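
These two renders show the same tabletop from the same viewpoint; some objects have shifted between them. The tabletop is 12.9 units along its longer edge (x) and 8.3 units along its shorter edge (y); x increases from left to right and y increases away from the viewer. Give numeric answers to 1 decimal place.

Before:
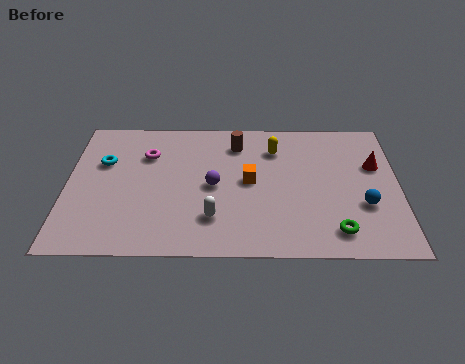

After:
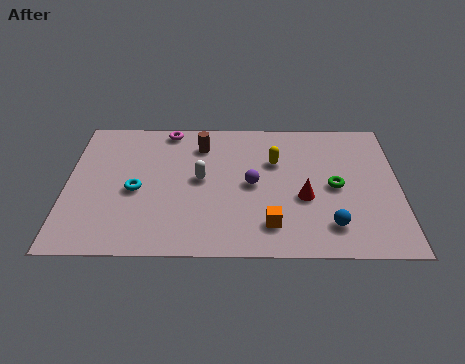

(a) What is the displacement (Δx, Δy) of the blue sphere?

(-1.3, -1.2)

The blue sphere started near (11.5, 2.9) and ended near (10.2, 1.7).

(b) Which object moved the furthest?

the red cone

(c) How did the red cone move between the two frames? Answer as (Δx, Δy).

(-2.8, -2.0)

From the two frames, the red cone sits at roughly (12.0, 5.3) before and (9.2, 3.3) after.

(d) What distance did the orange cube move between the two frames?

2.7

From (7.1, 4.3) to (7.9, 1.7), the orange cube covered √(0.8² + 2.6²) ≈ 2.7 units.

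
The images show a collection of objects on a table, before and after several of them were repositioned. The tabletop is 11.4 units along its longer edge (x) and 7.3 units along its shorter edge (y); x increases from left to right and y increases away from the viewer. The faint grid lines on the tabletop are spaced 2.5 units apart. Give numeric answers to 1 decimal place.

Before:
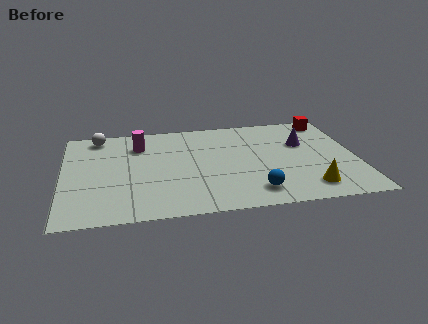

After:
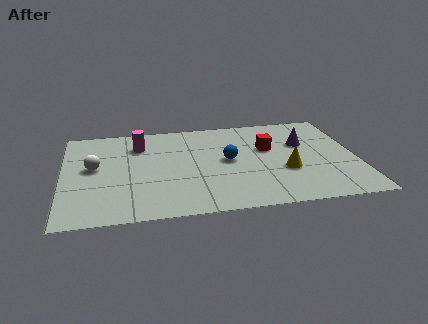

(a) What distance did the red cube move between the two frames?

3.1

From (10.5, 6.4) to (8.0, 4.5), the red cube covered √(2.5² + 1.9²) ≈ 3.1 units.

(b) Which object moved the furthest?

the red cube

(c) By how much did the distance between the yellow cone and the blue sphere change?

+0.4

Before: roughly 2.1 units apart; after: 2.5. That's 0.4 units further apart.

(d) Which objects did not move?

the purple cone and the magenta cylinder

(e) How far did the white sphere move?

2.4

The white sphere was near (1.4, 6.4) before and (1.2, 4.0) after, so it travelled √(0.2² + 2.4²) ≈ 2.4 units.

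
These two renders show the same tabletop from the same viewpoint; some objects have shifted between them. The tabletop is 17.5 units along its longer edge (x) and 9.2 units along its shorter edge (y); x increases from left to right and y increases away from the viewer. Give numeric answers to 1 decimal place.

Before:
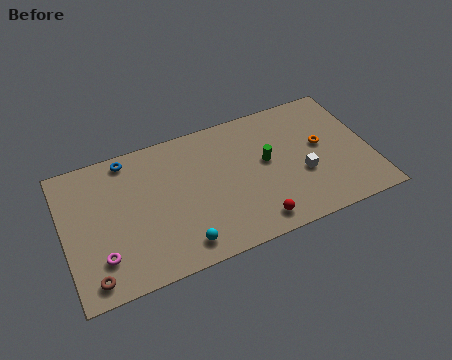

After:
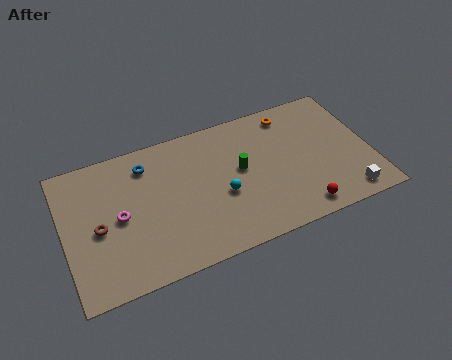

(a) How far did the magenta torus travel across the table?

2.5

The magenta torus moved from about (1.9, 2.3) to (3.1, 4.5), a distance of √(1.2² + 2.2²) ≈ 2.5.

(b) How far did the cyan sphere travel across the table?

3.5

The cyan sphere moved from about (6.3, 1.4) to (8.9, 3.8), a distance of √(2.6² + 2.4²) ≈ 3.5.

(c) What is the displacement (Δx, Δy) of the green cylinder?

(-1.5, 0.0)

The green cylinder was at about (11.6, 5.1) and moved to about (10.1, 5.1).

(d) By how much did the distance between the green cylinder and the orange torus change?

+1.1

Before: roughly 3.2 units apart; after: 4.3. That's 1.1 units further apart.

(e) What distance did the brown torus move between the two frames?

3.1

The brown torus moved from about (1.3, 1.2) to (1.9, 4.2), a distance of √(0.6² + 3.0²) ≈ 3.1.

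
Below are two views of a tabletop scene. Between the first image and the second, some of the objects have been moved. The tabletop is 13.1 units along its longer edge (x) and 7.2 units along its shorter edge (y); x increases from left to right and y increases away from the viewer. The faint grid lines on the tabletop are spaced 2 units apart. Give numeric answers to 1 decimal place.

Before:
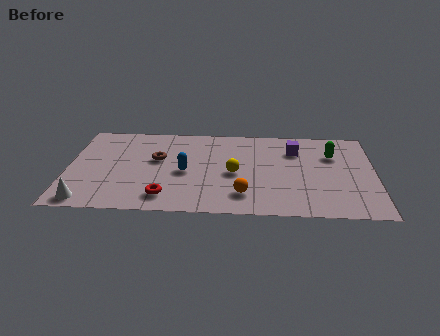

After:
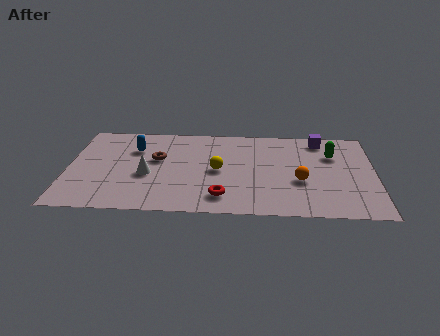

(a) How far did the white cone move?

3.3

The white cone moved from about (0.9, 0.8) to (3.4, 3.0), a distance of √(2.5² + 2.2²) ≈ 3.3.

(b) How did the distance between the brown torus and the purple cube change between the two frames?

+1.3

The distance was about 6.0 in the first image and 7.3 in the second, so they moved 1.3 units further apart.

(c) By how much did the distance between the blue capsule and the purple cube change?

+3.0

They were about 5.1 units apart before and 8.1 after — 3.0 units further apart.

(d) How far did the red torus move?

2.4

The red torus was near (4.2, 1.3) before and (6.6, 1.4) after, so it travelled √(2.4² + 0.1²) ≈ 2.4 units.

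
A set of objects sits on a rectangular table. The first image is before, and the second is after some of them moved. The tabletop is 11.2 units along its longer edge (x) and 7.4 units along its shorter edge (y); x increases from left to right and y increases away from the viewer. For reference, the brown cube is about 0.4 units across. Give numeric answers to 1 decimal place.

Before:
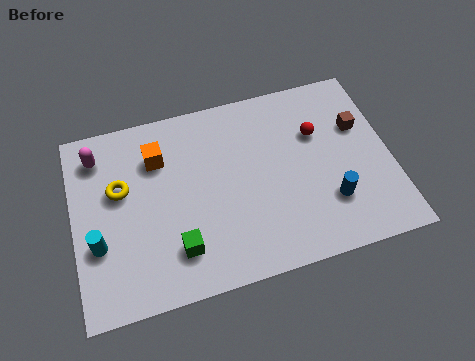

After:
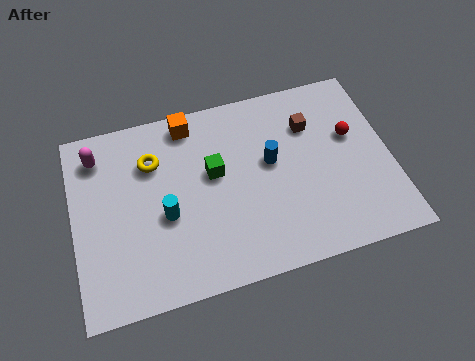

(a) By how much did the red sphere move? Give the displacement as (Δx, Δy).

(1.2, -0.4)

The red sphere started near (8.7, 4.9) and ended near (9.9, 4.5).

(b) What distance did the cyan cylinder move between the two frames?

2.5

The cyan cylinder moved from about (0.8, 2.6) to (3.2, 3.1), a distance of √(2.4² + 0.5²) ≈ 2.5.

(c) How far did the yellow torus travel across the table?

1.4

From (1.7, 4.5) to (2.9, 5.3), the yellow torus covered √(1.2² + 0.8²) ≈ 1.4 units.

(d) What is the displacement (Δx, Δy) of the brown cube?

(-1.7, 0.5)

The brown cube started near (10.2, 4.8) and ended near (8.5, 5.3).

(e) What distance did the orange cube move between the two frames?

1.6

From (3.1, 5.4) to (4.3, 6.5), the orange cube covered √(1.2² + 1.1²) ≈ 1.6 units.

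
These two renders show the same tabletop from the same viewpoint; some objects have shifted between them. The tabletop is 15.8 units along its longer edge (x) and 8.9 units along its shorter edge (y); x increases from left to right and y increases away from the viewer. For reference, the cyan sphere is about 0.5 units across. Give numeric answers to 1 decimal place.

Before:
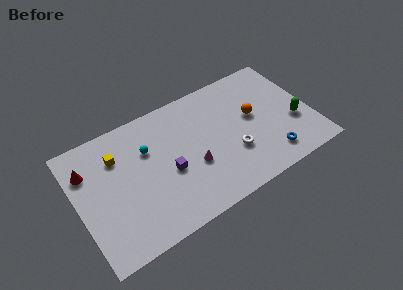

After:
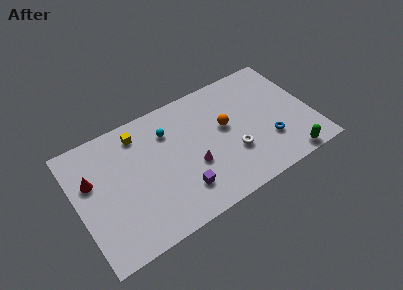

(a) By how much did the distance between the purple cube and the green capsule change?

-1.4

They were about 8.6 units apart before and 7.2 after — 1.4 units closer together.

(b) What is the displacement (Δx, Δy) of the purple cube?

(0.6, -1.7)

The purple cube was at about (6.0, 3.8) and moved to about (6.6, 2.1).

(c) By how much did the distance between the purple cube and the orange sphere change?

-1.5

The distance was about 6.1 in the first image and 4.6 in the second, so they moved 1.5 units closer together.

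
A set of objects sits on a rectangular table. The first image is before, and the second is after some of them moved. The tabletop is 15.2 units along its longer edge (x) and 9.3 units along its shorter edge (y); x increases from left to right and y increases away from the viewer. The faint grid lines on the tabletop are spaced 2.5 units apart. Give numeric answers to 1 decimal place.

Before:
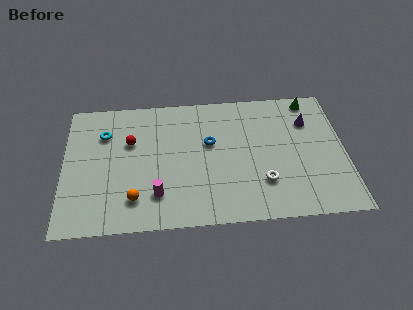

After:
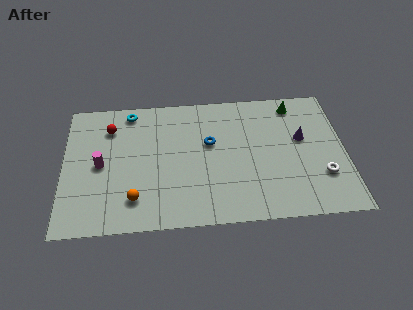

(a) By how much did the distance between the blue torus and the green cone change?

-0.9

The distance was about 6.2 in the first image and 5.3 in the second, so they moved 0.9 units closer together.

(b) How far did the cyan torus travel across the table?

2.1

The cyan torus moved from about (2.2, 6.7) to (3.6, 8.2), a distance of √(1.4² + 1.5²) ≈ 2.1.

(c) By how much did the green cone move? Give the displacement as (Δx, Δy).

(-0.9, -0.3)

The green cone was at about (13.5, 8.3) and moved to about (12.6, 8.0).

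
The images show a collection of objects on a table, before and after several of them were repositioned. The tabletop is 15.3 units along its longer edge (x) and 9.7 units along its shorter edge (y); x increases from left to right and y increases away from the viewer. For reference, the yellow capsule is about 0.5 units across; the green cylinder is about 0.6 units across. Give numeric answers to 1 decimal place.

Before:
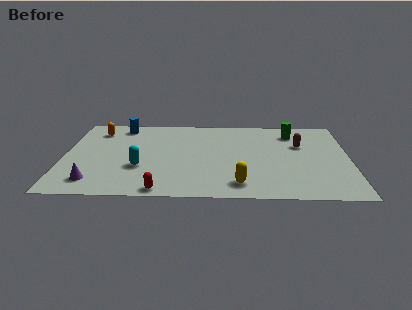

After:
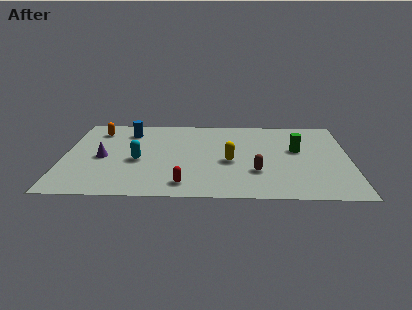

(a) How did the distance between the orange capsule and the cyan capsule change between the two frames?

-0.7

Before: roughly 5.0 units apart; after: 4.3. That's 0.7 units closer together.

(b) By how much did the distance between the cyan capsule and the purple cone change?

-1.0

Before: roughly 2.9 units apart; after: 1.9. That's 1.0 units closer together.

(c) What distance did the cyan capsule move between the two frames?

0.8

The cyan capsule was near (4.1, 3.4) before and (4.0, 4.2) after, so it travelled √(0.1² + 0.8²) ≈ 0.8 units.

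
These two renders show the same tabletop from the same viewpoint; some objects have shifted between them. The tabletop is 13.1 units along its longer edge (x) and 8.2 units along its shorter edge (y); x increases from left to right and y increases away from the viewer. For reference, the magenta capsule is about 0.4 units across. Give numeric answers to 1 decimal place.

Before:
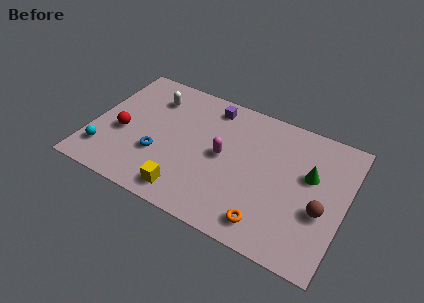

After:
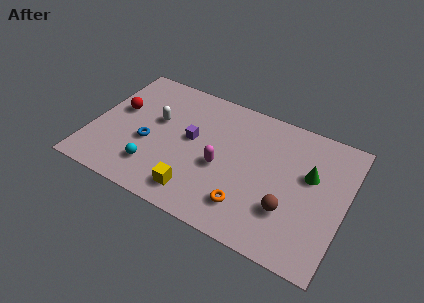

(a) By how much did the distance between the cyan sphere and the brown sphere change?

-4.3

They were about 11.2 units apart before and 6.9 after — 4.3 units closer together.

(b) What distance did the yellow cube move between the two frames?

0.5

The yellow cube moved from about (5.3, 1.2) to (5.8, 1.4), a distance of √(0.5² + 0.2²) ≈ 0.5.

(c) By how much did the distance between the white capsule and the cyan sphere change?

-1.9

Before: roughly 4.9 units apart; after: 3.0. That's 1.9 units closer together.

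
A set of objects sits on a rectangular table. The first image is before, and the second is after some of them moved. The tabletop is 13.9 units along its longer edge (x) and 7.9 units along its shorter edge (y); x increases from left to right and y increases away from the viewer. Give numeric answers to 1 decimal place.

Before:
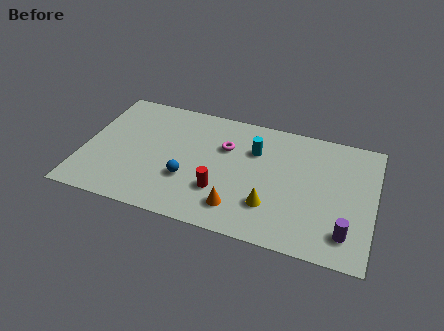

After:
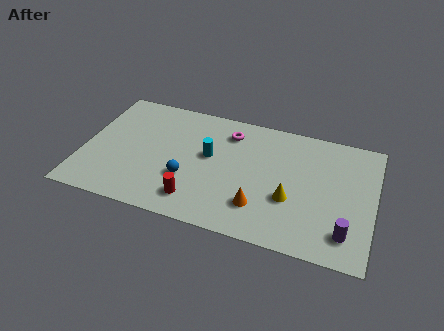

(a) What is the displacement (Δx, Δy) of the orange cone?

(1.0, 0.4)

From the two frames, the orange cone sits at roughly (7.6, 1.6) before and (8.6, 2.0) after.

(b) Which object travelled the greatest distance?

the cyan cylinder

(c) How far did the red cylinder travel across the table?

1.4

The red cylinder was near (6.7, 2.4) before and (5.6, 1.5) after, so it travelled √(1.1² + 0.9²) ≈ 1.4 units.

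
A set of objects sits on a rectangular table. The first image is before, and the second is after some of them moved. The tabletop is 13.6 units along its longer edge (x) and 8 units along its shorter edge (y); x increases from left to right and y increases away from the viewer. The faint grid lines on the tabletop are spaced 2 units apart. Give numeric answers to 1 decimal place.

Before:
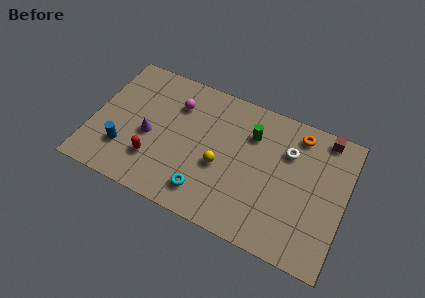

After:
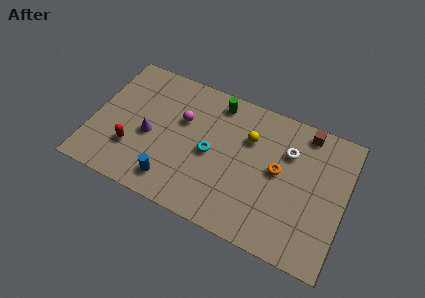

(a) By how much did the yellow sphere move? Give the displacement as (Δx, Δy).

(1.3, 2.2)

The yellow sphere was at about (7.0, 3.3) and moved to about (8.3, 5.5).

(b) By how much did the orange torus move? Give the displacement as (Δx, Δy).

(-0.8, -2.5)

The orange torus started near (10.8, 6.8) and ended near (10.0, 4.3).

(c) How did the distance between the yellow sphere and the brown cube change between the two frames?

-3.2

The distance was about 6.5 in the first image and 3.3 in the second, so they moved 3.2 units closer together.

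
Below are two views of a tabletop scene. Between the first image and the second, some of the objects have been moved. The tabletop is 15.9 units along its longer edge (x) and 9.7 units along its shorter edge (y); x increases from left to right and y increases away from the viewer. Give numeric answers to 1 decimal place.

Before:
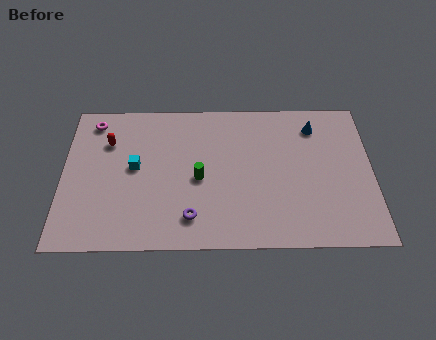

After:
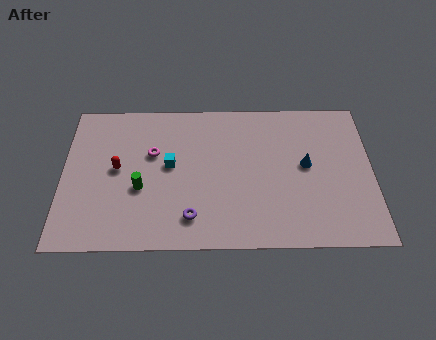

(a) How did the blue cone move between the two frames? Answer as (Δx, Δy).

(-0.5, -2.6)

The blue cone started near (13.0, 7.8) and ended near (12.5, 5.2).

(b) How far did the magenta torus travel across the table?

3.8

The magenta torus moved from about (1.5, 8.3) to (4.6, 6.1), a distance of √(3.1² + 2.2²) ≈ 3.8.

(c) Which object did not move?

the purple torus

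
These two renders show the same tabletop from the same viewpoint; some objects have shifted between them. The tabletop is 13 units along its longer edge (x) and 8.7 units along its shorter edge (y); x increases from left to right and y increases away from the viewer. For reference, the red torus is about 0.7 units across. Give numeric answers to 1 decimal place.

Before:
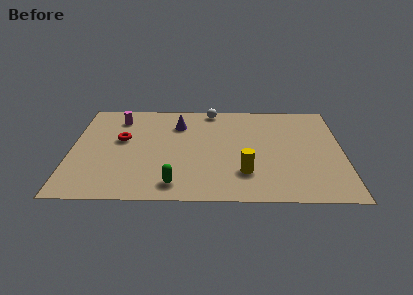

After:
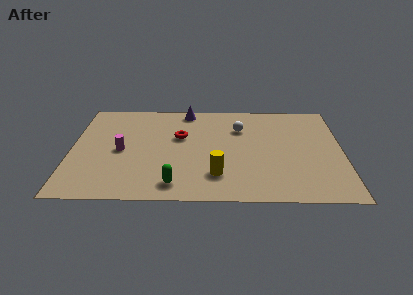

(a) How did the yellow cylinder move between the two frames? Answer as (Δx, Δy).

(-1.3, -0.2)

The yellow cylinder was at about (8.3, 2.3) and moved to about (7.0, 2.1).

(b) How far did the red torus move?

2.8

From (2.4, 5.1) to (5.2, 5.4), the red torus covered √(2.8² + 0.3²) ≈ 2.8 units.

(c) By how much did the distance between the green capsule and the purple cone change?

+1.3

Before: roughly 5.2 units apart; after: 6.5. That's 1.3 units further apart.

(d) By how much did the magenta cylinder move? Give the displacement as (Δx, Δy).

(0.2, -2.9)

The magenta cylinder was at about (2.2, 7.0) and moved to about (2.4, 4.1).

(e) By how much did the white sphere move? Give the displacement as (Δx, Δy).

(1.4, -1.7)

From the two frames, the white sphere sits at roughly (6.7, 7.9) before and (8.1, 6.2) after.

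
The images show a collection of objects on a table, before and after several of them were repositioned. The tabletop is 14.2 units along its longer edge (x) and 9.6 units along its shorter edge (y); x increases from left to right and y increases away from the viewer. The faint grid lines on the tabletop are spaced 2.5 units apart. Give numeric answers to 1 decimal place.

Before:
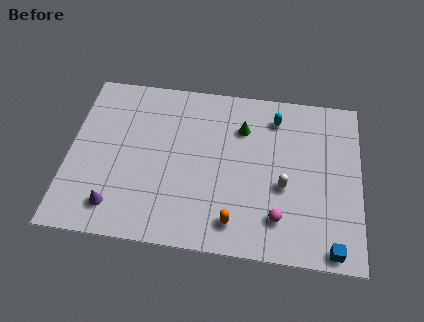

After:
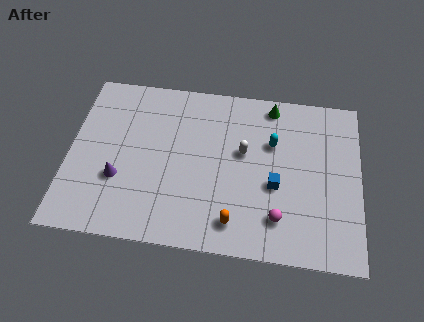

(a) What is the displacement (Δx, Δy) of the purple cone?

(0.1, 1.6)

From the two frames, the purple cone sits at roughly (2.4, 1.7) before and (2.5, 3.3) after.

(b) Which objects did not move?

the orange capsule and the magenta sphere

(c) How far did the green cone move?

2.1

The green cone was near (8.4, 7.0) before and (9.8, 8.5) after, so it travelled √(1.4² + 1.5²) ≈ 2.1 units.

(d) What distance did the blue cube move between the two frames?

4.2

The blue cube moved from about (12.9, 0.8) to (10.1, 3.9), a distance of √(2.8² + 3.1²) ≈ 4.2.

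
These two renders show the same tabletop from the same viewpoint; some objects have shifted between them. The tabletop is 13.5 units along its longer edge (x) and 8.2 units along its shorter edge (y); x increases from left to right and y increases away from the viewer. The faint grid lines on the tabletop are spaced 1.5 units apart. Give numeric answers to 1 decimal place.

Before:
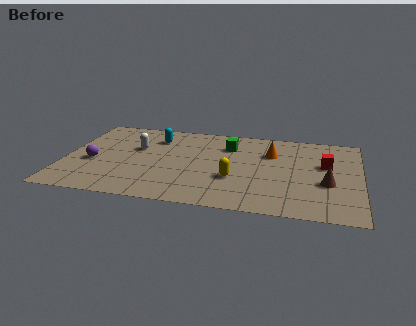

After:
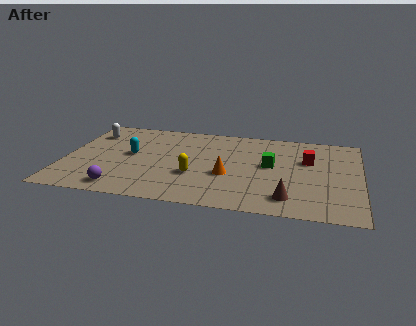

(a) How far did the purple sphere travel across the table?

2.7

The purple sphere was near (1.3, 3.4) before and (2.8, 1.1) after, so it travelled √(1.5² + 2.3²) ≈ 2.7 units.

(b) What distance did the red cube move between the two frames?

0.9

From (11.9, 5.0) to (11.1, 5.3), the red cube covered √(0.8² + 0.3²) ≈ 0.9 units.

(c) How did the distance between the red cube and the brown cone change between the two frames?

+2.1

The distance was about 1.8 in the first image and 3.9 in the second, so they moved 2.1 units further apart.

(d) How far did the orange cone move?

3.1

The orange cone was near (9.4, 5.7) before and (7.5, 3.2) after, so it travelled √(1.9² + 2.5²) ≈ 3.1 units.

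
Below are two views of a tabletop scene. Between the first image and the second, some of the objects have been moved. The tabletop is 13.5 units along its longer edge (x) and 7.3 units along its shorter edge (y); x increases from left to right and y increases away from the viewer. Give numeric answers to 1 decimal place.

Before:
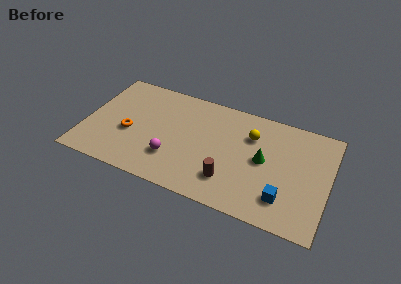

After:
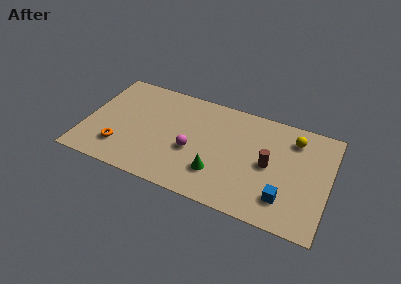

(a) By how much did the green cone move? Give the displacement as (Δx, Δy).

(-2.4, -1.8)

The green cone started near (9.9, 3.8) and ended near (7.5, 2.0).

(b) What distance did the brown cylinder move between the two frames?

2.7

The brown cylinder was near (8.2, 1.8) before and (10.2, 3.6) after, so it travelled √(2.0² + 1.8²) ≈ 2.7 units.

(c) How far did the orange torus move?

1.3

From (2.5, 3.0) to (2.1, 1.8), the orange torus covered √(0.4² + 1.2²) ≈ 1.3 units.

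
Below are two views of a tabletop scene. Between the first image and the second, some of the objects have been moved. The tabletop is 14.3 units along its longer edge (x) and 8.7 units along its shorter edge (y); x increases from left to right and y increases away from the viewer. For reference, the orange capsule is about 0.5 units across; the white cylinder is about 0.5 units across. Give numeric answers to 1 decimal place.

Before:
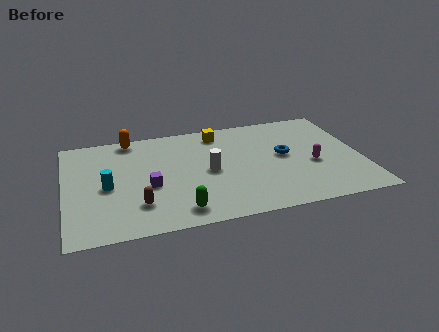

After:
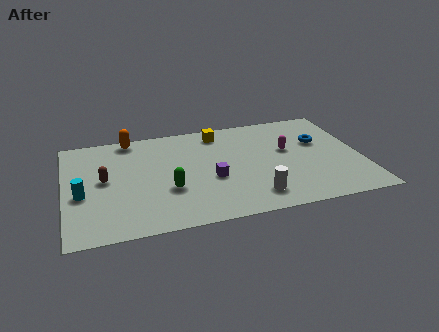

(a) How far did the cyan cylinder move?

1.3

From (2.0, 4.0) to (0.8, 3.6), the cyan cylinder covered √(1.2² + 0.4²) ≈ 1.3 units.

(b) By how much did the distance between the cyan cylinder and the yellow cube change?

+1.2

They were about 6.6 units apart before and 7.8 after — 1.2 units further apart.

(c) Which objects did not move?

the orange capsule and the yellow cube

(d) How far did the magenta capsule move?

1.9

The magenta capsule was near (11.9, 3.6) before and (10.8, 5.1) after, so it travelled √(1.1² + 1.5²) ≈ 1.9 units.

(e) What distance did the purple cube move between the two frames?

3.0

From (4.0, 3.6) to (7.0, 3.5), the purple cube covered √(3.0² + 0.1²) ≈ 3.0 units.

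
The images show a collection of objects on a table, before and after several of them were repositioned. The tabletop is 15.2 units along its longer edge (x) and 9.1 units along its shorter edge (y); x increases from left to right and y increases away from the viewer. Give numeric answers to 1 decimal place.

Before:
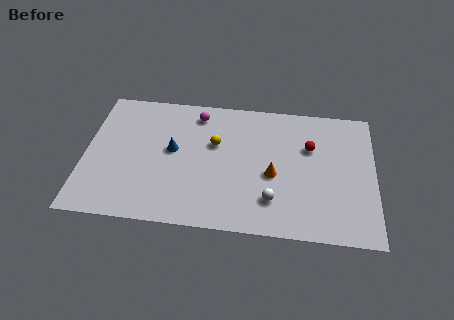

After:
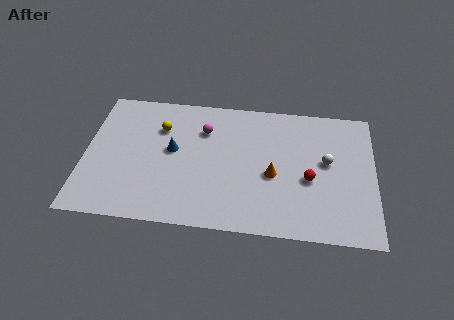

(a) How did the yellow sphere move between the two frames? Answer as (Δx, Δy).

(-2.9, 0.8)

The yellow sphere started near (6.8, 5.7) and ended near (3.9, 6.5).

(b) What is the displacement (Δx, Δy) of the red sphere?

(0.0, -2.2)

The red sphere was at about (11.8, 6.0) and moved to about (11.8, 3.8).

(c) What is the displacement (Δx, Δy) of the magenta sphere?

(0.4, -1.1)

From the two frames, the magenta sphere sits at roughly (5.8, 7.7) before and (6.2, 6.6) after.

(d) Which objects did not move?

the orange cone and the blue cone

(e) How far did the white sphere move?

4.0

The white sphere moved from about (9.9, 2.2) to (12.7, 5.1), a distance of √(2.8² + 2.9²) ≈ 4.0.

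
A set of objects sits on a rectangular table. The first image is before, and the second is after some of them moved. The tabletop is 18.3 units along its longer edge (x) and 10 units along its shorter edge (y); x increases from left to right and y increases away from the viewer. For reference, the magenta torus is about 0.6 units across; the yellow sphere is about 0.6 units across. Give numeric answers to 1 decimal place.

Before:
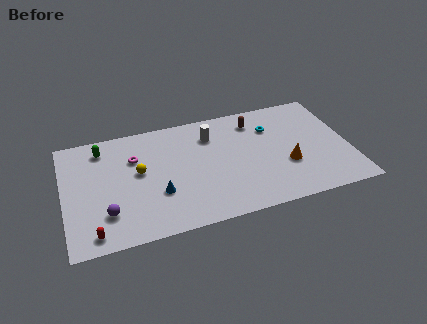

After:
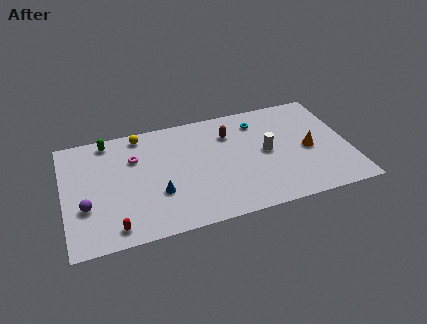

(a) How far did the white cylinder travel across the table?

4.2

From (9.6, 7.6) to (13.0, 5.1), the white cylinder covered √(3.4² + 2.5²) ≈ 4.2 units.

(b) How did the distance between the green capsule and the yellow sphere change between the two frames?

-1.4

Before: roughly 3.5 units apart; after: 2.1. That's 1.4 units closer together.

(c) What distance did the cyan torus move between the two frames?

1.1

The cyan torus moved from about (13.5, 7.2) to (12.7, 8.0), a distance of √(0.8² + 0.8²) ≈ 1.1.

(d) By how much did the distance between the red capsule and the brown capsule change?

-2.9

The distance was about 12.8 in the first image and 9.9 in the second, so they moved 2.9 units closer together.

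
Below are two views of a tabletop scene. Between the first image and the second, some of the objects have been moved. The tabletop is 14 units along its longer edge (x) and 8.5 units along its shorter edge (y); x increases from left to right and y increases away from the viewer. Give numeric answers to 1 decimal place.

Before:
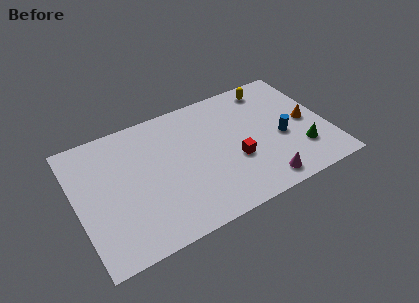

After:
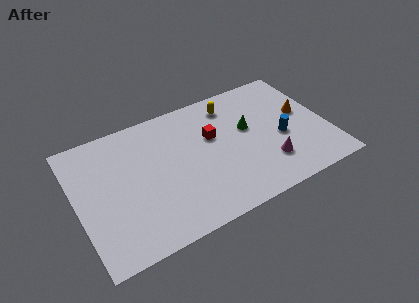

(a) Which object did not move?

the blue cylinder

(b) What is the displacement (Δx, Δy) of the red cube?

(-1.0, 2.1)

The red cube started near (8.7, 3.2) and ended near (7.7, 5.3).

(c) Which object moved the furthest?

the green cone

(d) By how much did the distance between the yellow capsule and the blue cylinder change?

+0.5

The distance was about 3.7 in the first image and 4.2 in the second, so they moved 0.5 units further apart.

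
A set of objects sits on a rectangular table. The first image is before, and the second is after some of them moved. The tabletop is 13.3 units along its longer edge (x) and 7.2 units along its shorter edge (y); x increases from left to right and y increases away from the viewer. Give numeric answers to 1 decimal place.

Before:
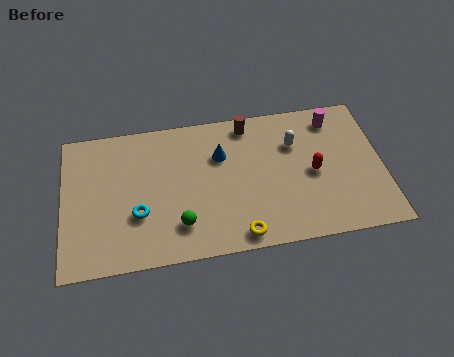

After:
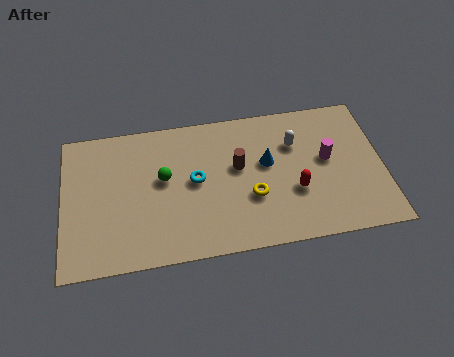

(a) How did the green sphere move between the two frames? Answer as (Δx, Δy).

(-0.6, 2.4)

The green sphere started near (4.8, 1.7) and ended near (4.2, 4.1).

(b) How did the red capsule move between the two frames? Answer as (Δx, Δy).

(-0.8, -0.8)

The red capsule was at about (10.4, 3.4) and moved to about (9.6, 2.6).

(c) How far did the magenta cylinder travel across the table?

2.0

The magenta cylinder moved from about (11.4, 6.0) to (11.0, 4.0), a distance of √(0.4² + 2.0²) ≈ 2.0.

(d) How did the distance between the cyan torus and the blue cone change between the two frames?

-1.2

They were about 4.2 units apart before and 3.0 after — 1.2 units closer together.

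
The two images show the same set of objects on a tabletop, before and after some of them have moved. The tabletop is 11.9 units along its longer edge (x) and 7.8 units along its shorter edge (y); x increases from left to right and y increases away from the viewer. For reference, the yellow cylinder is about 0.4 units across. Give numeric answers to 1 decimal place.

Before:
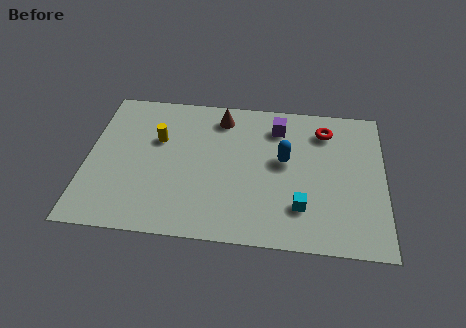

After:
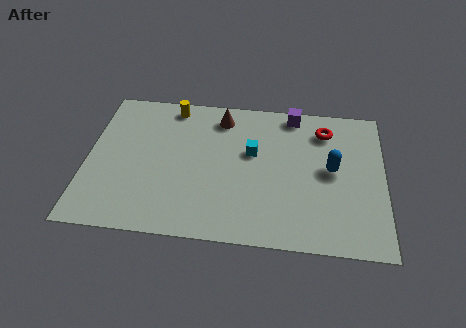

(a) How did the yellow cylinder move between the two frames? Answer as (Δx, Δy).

(0.5, 1.9)

The yellow cylinder was at about (2.8, 5.0) and moved to about (3.3, 6.9).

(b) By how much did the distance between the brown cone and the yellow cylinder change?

-0.9

Before: roughly 2.9 units apart; after: 2.0. That's 0.9 units closer together.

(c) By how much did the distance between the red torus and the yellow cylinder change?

-0.6

The distance was about 6.8 in the first image and 6.2 in the second, so they moved 0.6 units closer together.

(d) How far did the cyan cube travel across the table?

3.4

From (8.6, 2.0) to (6.6, 4.7), the cyan cube covered √(2.0² + 2.7²) ≈ 3.4 units.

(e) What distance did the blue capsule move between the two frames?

1.9

From (7.9, 4.4) to (9.8, 4.1), the blue capsule covered √(1.9² + 0.3²) ≈ 1.9 units.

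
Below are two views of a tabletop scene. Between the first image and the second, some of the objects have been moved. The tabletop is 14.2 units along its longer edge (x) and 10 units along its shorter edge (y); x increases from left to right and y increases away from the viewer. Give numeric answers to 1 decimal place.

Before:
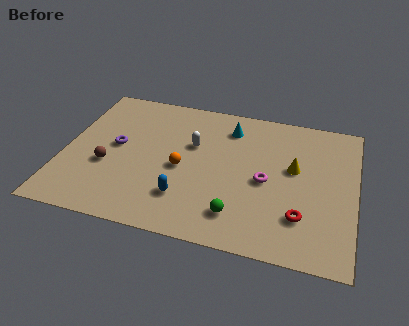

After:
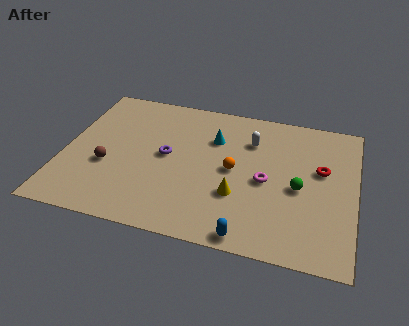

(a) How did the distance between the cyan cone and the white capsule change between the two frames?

-0.6

The distance was about 2.4 in the first image and 1.8 in the second, so they moved 0.6 units closer together.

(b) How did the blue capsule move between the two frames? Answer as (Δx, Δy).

(3.2, -1.7)

From the two frames, the blue capsule sits at roughly (6.1, 2.5) before and (9.3, 0.8) after.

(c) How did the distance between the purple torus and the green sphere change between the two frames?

-0.5

The distance was about 7.0 in the first image and 6.5 in the second, so they moved 0.5 units closer together.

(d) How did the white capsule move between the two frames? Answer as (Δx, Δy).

(2.8, 1.0)

The white capsule started near (6.2, 6.3) and ended near (9.0, 7.3).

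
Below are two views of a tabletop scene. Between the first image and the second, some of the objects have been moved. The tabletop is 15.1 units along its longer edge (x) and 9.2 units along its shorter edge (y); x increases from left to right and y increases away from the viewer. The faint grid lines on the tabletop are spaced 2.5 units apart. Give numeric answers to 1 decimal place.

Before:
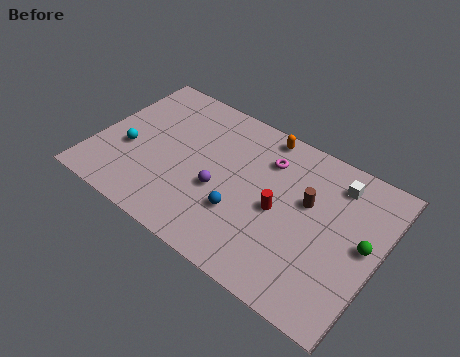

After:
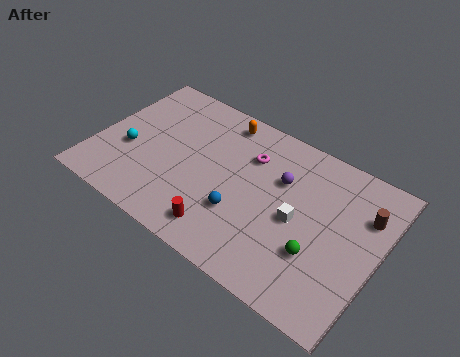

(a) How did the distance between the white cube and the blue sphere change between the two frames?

-3.1

Before: roughly 6.2 units apart; after: 3.1. That's 3.1 units closer together.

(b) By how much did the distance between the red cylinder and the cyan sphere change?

-2.1

The distance was about 8.1 in the first image and 6.0 in the second, so they moved 2.1 units closer together.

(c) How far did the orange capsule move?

2.2

From (8.3, 8.3) to (6.1, 8.0), the orange capsule covered √(2.2² + 0.3²) ≈ 2.2 units.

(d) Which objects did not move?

the blue sphere and the cyan sphere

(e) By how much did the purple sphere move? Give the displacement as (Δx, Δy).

(2.9, 2.4)

From the two frames, the purple sphere sits at roughly (6.8, 3.7) before and (9.7, 6.1) after.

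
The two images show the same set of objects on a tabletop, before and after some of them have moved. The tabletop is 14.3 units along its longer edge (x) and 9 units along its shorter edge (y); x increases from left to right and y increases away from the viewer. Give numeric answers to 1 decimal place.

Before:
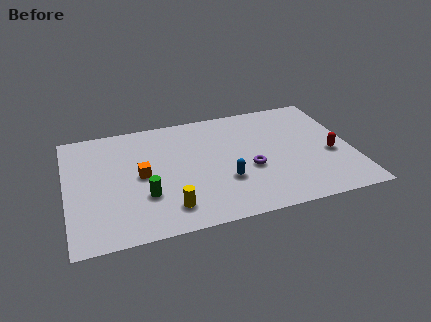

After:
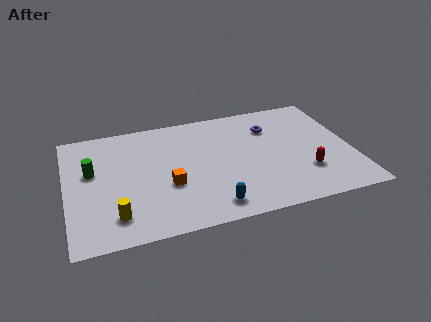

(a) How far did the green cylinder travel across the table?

3.5

From (3.8, 2.9) to (1.3, 5.4), the green cylinder covered √(2.5² + 2.5²) ≈ 3.5 units.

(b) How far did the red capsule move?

1.8

The red capsule was near (13.2, 3.7) before and (11.8, 2.6) after, so it travelled √(1.4² + 1.1²) ≈ 1.8 units.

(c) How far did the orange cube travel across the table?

1.7

The orange cube moved from about (3.7, 4.5) to (5.0, 3.4), a distance of √(1.3² + 1.1²) ≈ 1.7.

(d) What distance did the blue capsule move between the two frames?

1.9

From (7.8, 3.0) to (7.0, 1.3), the blue capsule covered √(0.8² + 1.7²) ≈ 1.9 units.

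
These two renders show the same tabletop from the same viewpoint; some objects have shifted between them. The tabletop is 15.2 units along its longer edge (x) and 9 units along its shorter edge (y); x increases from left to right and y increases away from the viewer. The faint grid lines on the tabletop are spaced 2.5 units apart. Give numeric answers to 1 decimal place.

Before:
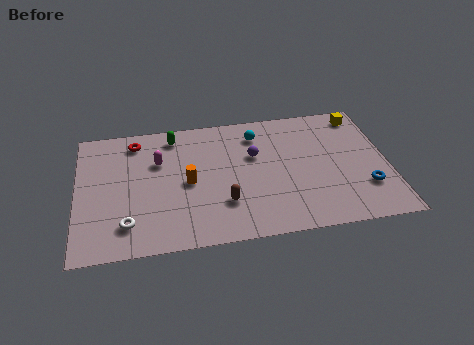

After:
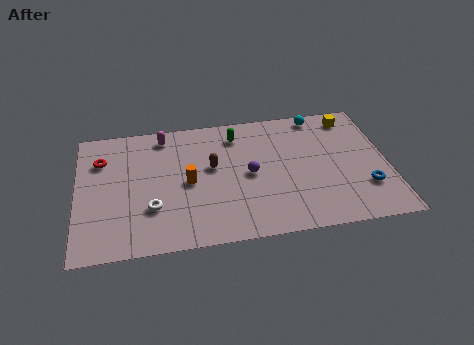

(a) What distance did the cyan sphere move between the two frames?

3.2

The cyan sphere moved from about (8.9, 7.2) to (12.0, 8.1), a distance of √(3.1² + 0.9²) ≈ 3.2.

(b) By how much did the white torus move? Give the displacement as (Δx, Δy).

(1.2, 0.9)

From the two frames, the white torus sits at roughly (2.4, 1.9) before and (3.6, 2.8) after.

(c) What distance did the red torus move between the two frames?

2.0

The red torus moved from about (2.9, 7.6) to (1.2, 6.5), a distance of √(1.7² + 1.1²) ≈ 2.0.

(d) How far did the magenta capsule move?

1.8

From (4.0, 6.0) to (4.3, 7.8), the magenta capsule covered √(0.3² + 1.8²) ≈ 1.8 units.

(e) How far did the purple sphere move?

1.3

From (8.7, 5.7) to (8.4, 4.4), the purple sphere covered √(0.3² + 1.3²) ≈ 1.3 units.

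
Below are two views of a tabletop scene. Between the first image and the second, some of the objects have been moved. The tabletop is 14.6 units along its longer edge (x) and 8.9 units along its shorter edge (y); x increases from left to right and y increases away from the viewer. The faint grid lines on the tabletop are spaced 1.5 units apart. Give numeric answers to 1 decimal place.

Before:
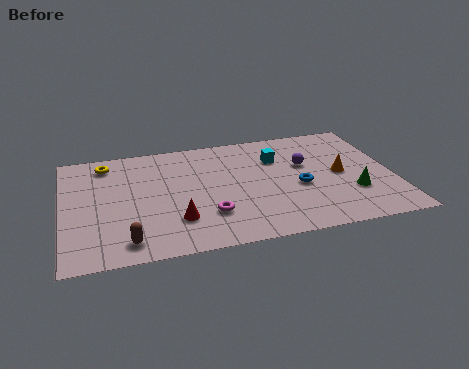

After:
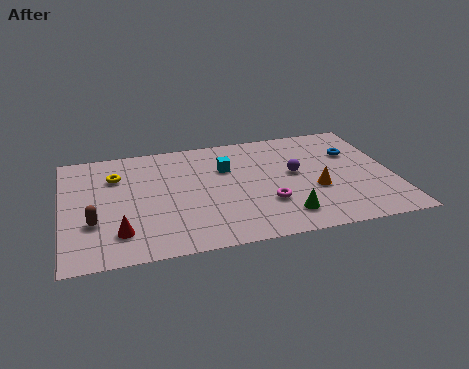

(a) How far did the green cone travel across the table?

3.3

The green cone was near (12.7, 2.8) before and (9.6, 1.7) after, so it travelled √(3.1² + 1.1²) ≈ 3.3 units.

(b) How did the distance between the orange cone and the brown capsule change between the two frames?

-0.3

The distance was about 10.1 in the first image and 9.8 in the second, so they moved 0.3 units closer together.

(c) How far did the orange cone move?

1.6

The orange cone was near (12.3, 4.4) before and (11.1, 3.4) after, so it travelled √(1.2² + 1.0²) ≈ 1.6 units.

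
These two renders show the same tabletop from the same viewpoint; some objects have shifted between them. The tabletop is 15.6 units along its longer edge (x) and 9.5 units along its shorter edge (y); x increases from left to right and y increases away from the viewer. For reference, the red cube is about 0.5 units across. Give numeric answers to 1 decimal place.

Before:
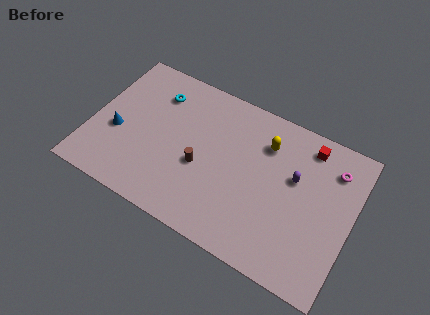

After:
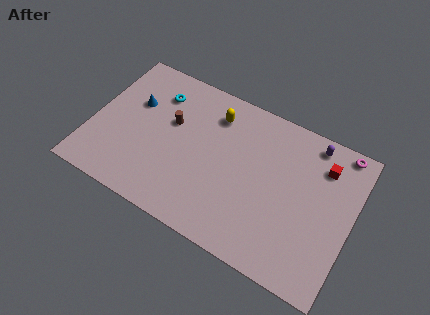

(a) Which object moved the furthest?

the yellow capsule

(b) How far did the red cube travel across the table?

1.3

From (12.6, 8.1) to (13.6, 7.3), the red cube covered √(1.0² + 0.8²) ≈ 1.3 units.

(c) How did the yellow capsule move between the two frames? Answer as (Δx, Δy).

(-3.2, 0.4)

The yellow capsule was at about (10.2, 7.1) and moved to about (7.0, 7.5).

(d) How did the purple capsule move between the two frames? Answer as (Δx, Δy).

(0.7, 2.6)

The purple capsule started near (12.1, 5.8) and ended near (12.8, 8.4).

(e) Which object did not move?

the cyan torus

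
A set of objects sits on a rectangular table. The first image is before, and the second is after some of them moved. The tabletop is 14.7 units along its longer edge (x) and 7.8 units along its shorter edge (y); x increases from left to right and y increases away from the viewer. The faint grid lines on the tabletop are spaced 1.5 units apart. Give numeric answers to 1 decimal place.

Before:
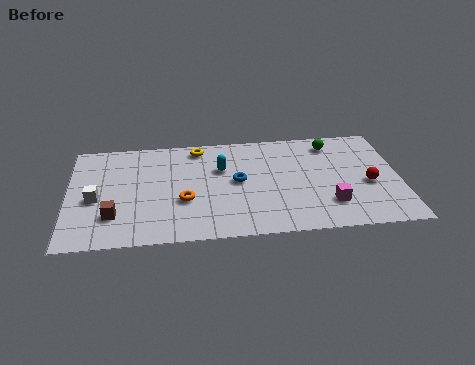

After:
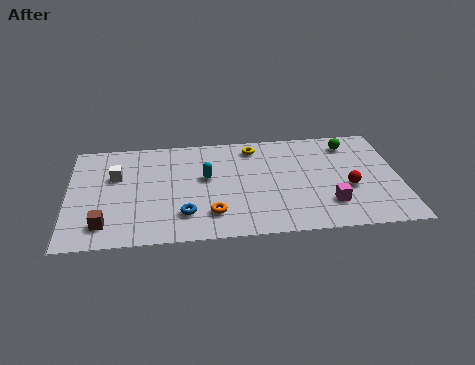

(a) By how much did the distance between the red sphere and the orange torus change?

-2.0

Before: roughly 8.2 units apart; after: 6.2. That's 2.0 units closer together.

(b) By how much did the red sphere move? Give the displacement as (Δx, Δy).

(-0.9, -0.2)

The red sphere started near (13.3, 3.3) and ended near (12.4, 3.1).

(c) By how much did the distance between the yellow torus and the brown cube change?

+2.4

The distance was about 6.0 in the first image and 8.4 in the second, so they moved 2.4 units further apart.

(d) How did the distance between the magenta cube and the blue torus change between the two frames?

+1.9

Before: roughly 4.5 units apart; after: 6.4. That's 1.9 units further apart.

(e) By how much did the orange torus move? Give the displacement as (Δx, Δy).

(1.2, -1.1)

The orange torus started near (5.1, 2.9) and ended near (6.3, 1.8).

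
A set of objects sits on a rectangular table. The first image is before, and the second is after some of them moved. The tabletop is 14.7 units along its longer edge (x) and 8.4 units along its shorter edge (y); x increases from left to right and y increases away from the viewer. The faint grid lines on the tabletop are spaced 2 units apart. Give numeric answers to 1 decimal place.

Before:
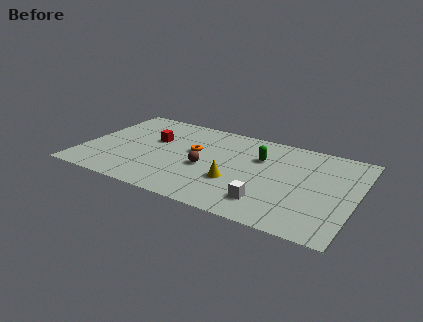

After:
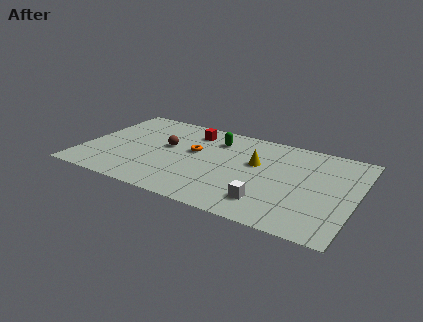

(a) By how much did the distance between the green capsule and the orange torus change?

-1.7

They were about 3.6 units apart before and 1.9 after — 1.7 units closer together.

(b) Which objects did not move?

the white cube and the orange torus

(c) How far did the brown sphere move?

2.6

From (6.7, 3.6) to (4.4, 4.8), the brown sphere covered √(2.3² + 1.2²) ≈ 2.6 units.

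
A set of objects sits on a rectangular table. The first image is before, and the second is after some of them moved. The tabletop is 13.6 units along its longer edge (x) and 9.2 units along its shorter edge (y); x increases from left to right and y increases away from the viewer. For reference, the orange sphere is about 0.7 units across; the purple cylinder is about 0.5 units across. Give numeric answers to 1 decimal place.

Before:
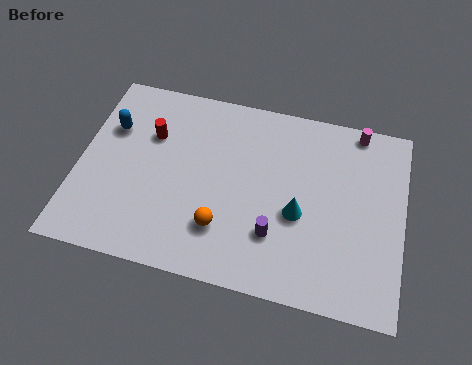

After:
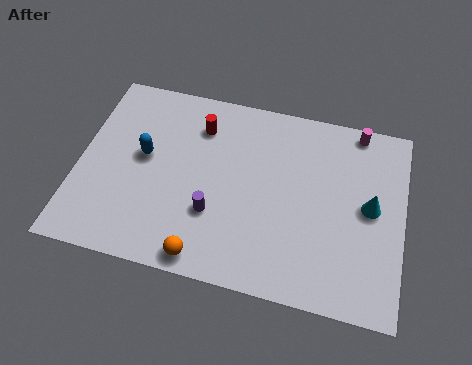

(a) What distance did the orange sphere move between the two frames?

1.6

From (6.2, 2.4) to (5.6, 0.9), the orange sphere covered √(0.6² + 1.5²) ≈ 1.6 units.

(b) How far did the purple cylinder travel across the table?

2.6

From (8.4, 2.6) to (5.8, 3.0), the purple cylinder covered √(2.6² + 0.4²) ≈ 2.6 units.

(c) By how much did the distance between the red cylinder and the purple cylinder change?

-2.4

Before: roughly 6.6 units apart; after: 4.2. That's 2.4 units closer together.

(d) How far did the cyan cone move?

3.1

The cyan cone moved from about (9.3, 3.8) to (12.2, 4.8), a distance of √(2.9² + 1.0²) ≈ 3.1.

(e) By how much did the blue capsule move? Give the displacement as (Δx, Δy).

(1.5, -1.1)

The blue capsule was at about (1.2, 6.2) and moved to about (2.7, 5.1).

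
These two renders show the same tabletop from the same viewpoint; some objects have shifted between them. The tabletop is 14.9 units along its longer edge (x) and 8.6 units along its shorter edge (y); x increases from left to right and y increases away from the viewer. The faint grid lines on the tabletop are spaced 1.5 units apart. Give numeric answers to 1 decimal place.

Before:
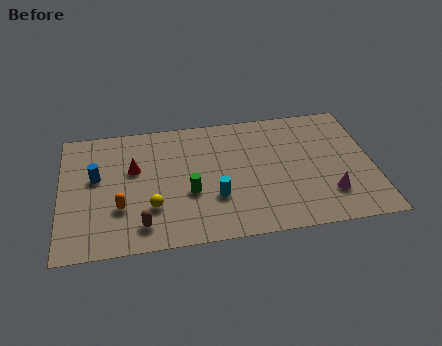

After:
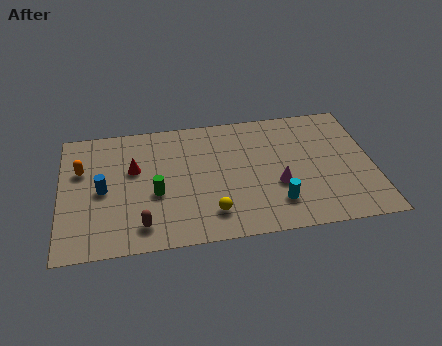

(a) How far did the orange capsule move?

3.3

The orange capsule moved from about (2.8, 2.8) to (1.0, 5.6), a distance of √(1.8² + 2.8²) ≈ 3.3.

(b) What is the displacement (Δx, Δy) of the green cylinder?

(-1.6, 0.2)

The green cylinder was at about (6.1, 3.3) and moved to about (4.5, 3.5).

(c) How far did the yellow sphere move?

2.9

The yellow sphere moved from about (4.3, 2.6) to (7.1, 1.8), a distance of √(2.8² + 0.8²) ≈ 2.9.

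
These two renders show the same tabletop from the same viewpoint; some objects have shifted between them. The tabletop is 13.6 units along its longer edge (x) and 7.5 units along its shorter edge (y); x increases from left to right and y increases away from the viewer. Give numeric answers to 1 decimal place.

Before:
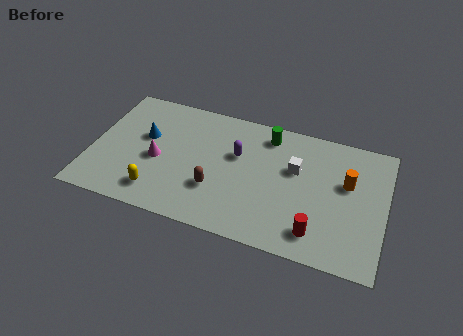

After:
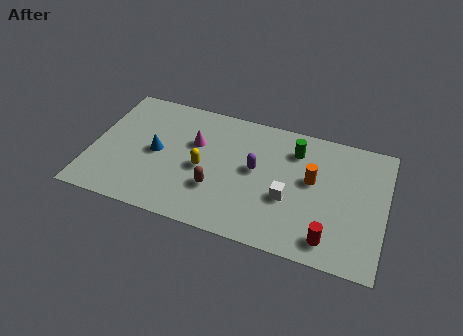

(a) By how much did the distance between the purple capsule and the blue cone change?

+0.3

Before: roughly 4.3 units apart; after: 4.6. That's 0.3 units further apart.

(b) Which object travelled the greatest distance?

the yellow capsule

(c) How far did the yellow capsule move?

2.8

From (3.3, 1.4) to (5.2, 3.4), the yellow capsule covered √(1.9² + 2.0²) ≈ 2.8 units.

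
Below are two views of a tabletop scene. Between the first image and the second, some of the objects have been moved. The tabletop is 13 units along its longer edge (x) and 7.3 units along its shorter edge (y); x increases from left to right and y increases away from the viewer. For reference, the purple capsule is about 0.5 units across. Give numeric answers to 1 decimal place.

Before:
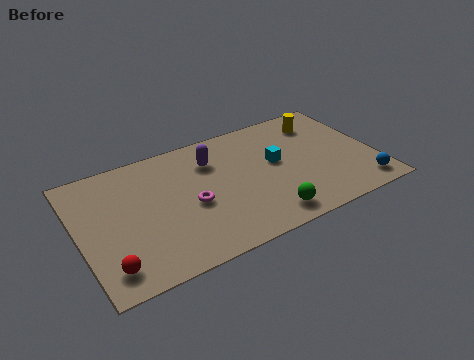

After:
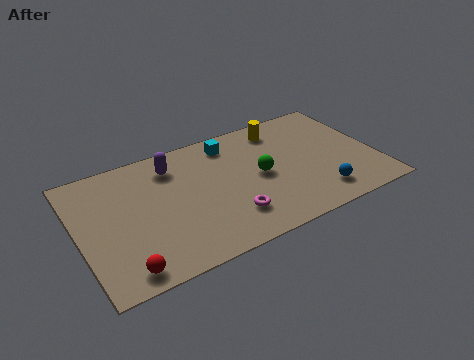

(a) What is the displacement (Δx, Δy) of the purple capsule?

(-1.7, 0.4)

The purple capsule started near (6.0, 5.4) and ended near (4.3, 5.8).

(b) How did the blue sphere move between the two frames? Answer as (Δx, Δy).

(-1.9, 0.3)

The blue sphere was at about (12.1, 1.1) and moved to about (10.2, 1.4).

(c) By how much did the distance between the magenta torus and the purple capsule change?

+2.0

They were about 2.5 units apart before and 4.5 after — 2.0 units further apart.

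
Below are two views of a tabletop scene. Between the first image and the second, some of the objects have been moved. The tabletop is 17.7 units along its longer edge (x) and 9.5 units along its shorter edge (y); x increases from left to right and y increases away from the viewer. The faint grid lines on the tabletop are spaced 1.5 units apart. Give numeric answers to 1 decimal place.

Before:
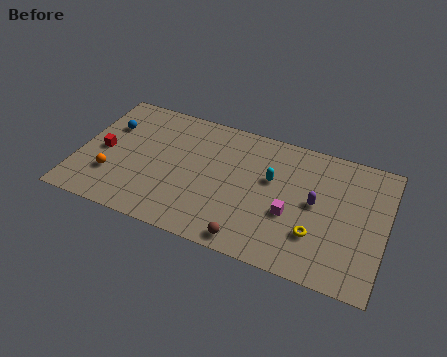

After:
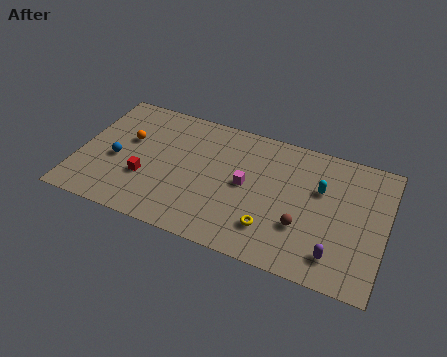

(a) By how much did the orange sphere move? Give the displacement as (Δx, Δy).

(0.6, 3.0)

The orange sphere was at about (2.1, 2.8) and moved to about (2.7, 5.8).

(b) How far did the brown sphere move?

3.5

The brown sphere was near (10.3, 1.0) before and (13.1, 3.1) after, so it travelled √(2.8² + 2.1²) ≈ 3.5 units.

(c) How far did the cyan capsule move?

2.8

The cyan capsule was near (11.1, 5.8) before and (13.9, 6.1) after, so it travelled √(2.8² + 0.3²) ≈ 2.8 units.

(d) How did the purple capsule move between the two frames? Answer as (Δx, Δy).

(1.4, -3.2)

The purple capsule started near (13.7, 5.0) and ended near (15.1, 1.8).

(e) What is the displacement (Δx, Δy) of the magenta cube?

(-2.7, 1.2)

From the two frames, the magenta cube sits at roughly (12.4, 3.7) before and (9.7, 4.9) after.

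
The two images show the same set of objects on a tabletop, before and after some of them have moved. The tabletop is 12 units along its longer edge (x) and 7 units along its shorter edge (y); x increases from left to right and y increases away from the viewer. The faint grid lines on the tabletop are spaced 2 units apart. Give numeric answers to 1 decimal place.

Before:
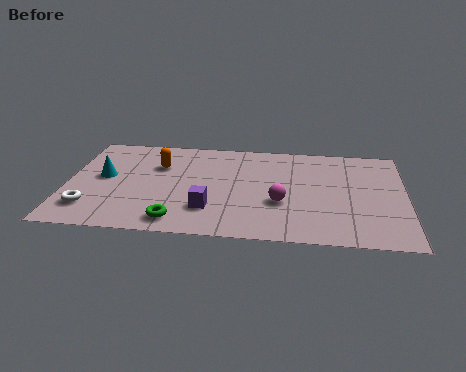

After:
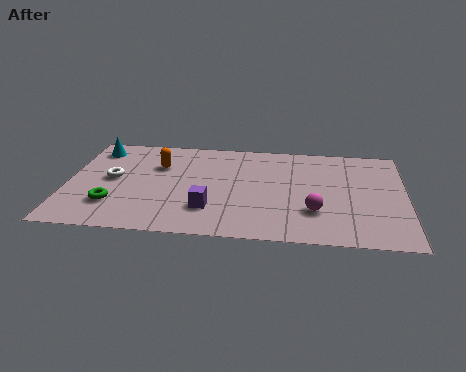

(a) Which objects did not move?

the purple cube and the orange capsule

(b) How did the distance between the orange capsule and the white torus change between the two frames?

-2.0

The distance was about 3.9 in the first image and 1.9 in the second, so they moved 2.0 units closer together.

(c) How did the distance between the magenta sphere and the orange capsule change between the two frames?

+1.3

They were about 4.9 units apart before and 6.2 after — 1.3 units further apart.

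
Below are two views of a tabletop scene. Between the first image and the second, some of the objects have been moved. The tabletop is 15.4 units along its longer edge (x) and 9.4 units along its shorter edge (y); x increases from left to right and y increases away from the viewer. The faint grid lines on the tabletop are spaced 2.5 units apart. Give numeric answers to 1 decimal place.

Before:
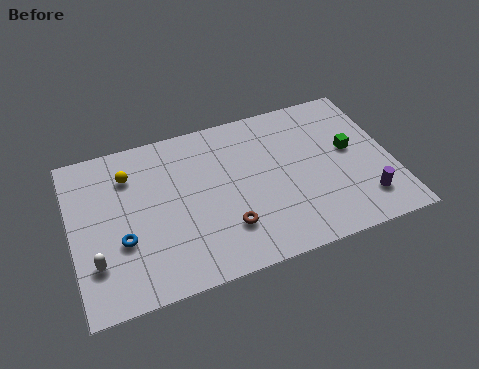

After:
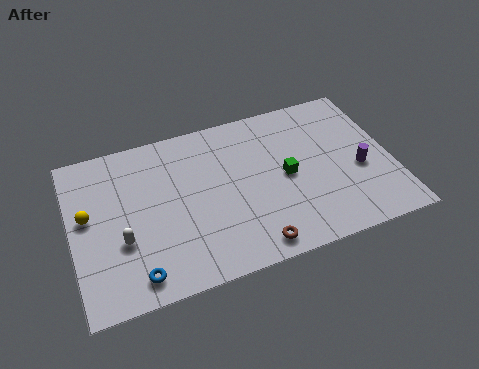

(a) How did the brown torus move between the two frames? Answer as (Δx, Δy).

(1.1, -1.4)

The brown torus started near (7.2, 2.5) and ended near (8.3, 1.1).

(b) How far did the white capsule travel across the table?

1.5

From (1.0, 2.6) to (2.3, 3.4), the white capsule covered √(1.3² + 0.8²) ≈ 1.5 units.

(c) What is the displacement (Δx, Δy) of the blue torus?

(0.5, -2.1)

The blue torus started near (2.3, 3.4) and ended near (2.8, 1.3).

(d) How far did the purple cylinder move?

1.9

The purple cylinder moved from about (13.8, 2.0) to (13.8, 3.9), a distance of √(0.0² + 1.9²) ≈ 1.9.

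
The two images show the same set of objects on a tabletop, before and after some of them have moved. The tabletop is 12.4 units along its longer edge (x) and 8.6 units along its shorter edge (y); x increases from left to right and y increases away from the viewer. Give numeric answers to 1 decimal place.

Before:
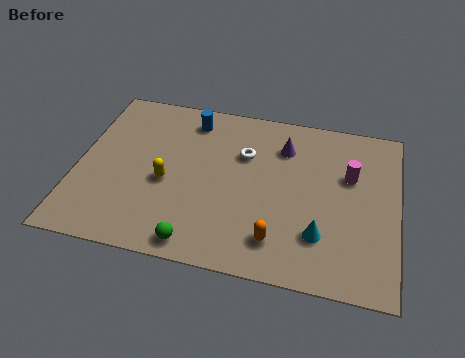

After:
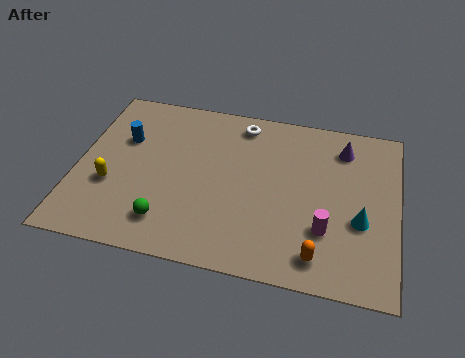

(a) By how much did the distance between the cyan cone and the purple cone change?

-0.8

The distance was about 4.5 in the first image and 3.7 in the second, so they moved 0.8 units closer together.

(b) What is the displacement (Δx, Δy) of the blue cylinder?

(-2.5, -1.6)

From the two frames, the blue cylinder sits at roughly (4.2, 7.2) before and (1.7, 5.6) after.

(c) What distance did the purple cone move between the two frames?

2.3

The purple cone was near (7.9, 6.5) before and (10.2, 6.9) after, so it travelled √(2.3² + 0.4²) ≈ 2.3 units.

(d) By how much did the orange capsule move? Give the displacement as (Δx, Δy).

(1.6, -0.4)

The orange capsule was at about (7.9, 1.7) and moved to about (9.5, 1.3).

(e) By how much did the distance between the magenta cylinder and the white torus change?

+1.8

Before: roughly 4.1 units apart; after: 5.9. That's 1.8 units further apart.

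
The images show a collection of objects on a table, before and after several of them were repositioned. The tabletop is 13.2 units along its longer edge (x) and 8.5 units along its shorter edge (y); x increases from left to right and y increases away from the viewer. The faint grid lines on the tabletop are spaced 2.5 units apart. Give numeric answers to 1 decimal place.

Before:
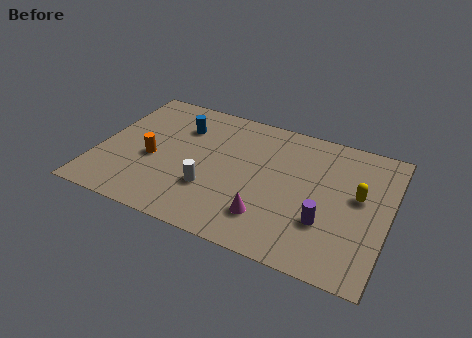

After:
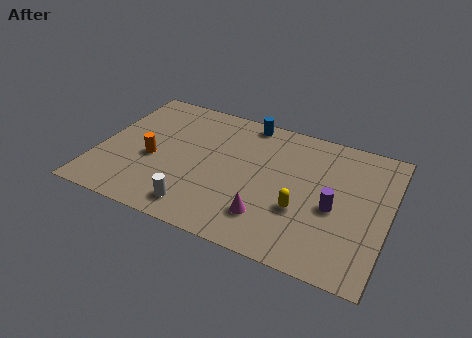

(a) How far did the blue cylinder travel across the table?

3.3

The blue cylinder moved from about (3.5, 6.2) to (6.4, 7.7), a distance of √(2.9² + 1.5²) ≈ 3.3.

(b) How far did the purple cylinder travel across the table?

1.0

The purple cylinder was near (10.5, 2.7) before and (10.8, 3.7) after, so it travelled √(0.3² + 1.0²) ≈ 1.0 units.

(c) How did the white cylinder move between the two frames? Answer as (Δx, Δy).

(-0.4, -1.4)

The white cylinder started near (5.3, 2.7) and ended near (4.9, 1.3).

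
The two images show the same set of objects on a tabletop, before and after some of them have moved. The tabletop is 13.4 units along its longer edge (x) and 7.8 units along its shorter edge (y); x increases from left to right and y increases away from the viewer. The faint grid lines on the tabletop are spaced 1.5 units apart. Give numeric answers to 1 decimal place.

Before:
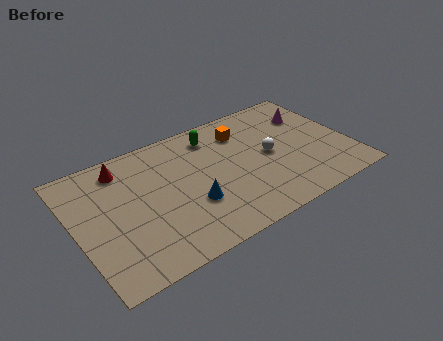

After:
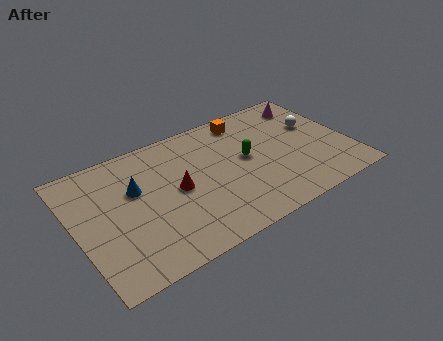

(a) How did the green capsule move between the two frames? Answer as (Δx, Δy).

(1.3, -2.2)

The green capsule started near (7.1, 6.4) and ended near (8.4, 4.2).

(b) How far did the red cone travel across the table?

3.5

The red cone was near (2.6, 6.5) before and (4.9, 3.9) after, so it travelled √(2.3² + 2.6²) ≈ 3.5 units.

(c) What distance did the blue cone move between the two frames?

3.3

The blue cone moved from about (5.4, 2.7) to (3.0, 4.9), a distance of √(2.4² + 2.2²) ≈ 3.3.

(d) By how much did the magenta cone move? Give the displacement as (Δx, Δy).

(0.1, 0.8)

The magenta cone was at about (11.9, 5.6) and moved to about (12.0, 6.4).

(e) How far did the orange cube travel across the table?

0.8

The orange cube was near (8.5, 6.0) before and (8.8, 6.7) after, so it travelled √(0.3² + 0.7²) ≈ 0.8 units.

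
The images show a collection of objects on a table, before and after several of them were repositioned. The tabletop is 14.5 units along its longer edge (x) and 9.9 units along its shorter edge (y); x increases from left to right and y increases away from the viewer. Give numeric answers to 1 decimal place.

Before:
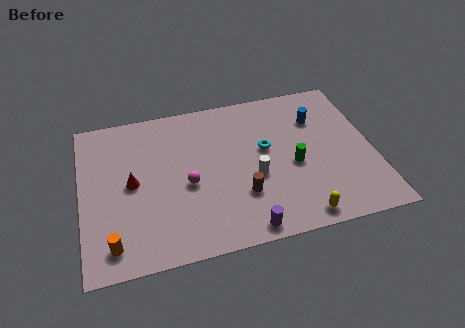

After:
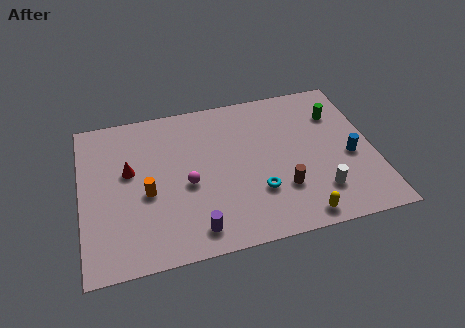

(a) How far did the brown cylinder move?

2.0

The brown cylinder moved from about (7.8, 3.0) to (9.8, 2.9), a distance of √(2.0² + 0.1²) ≈ 2.0.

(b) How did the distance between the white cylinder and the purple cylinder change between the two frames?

+3.1

Before: roughly 3.2 units apart; after: 6.3. That's 3.1 units further apart.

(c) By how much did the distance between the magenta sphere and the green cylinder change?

+2.9

Before: roughly 5.3 units apart; after: 8.2. That's 2.9 units further apart.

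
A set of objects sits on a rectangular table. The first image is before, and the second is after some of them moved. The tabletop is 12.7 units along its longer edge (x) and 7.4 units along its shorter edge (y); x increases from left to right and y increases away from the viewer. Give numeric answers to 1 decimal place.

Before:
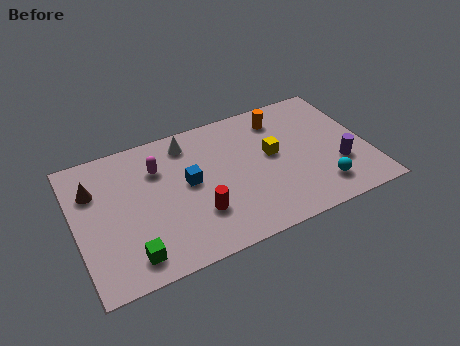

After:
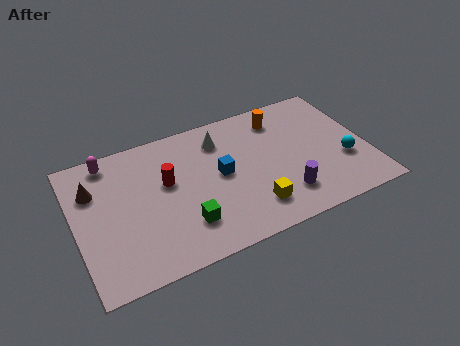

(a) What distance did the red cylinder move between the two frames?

2.5

The red cylinder was near (5.1, 2.2) before and (4.0, 4.4) after, so it travelled √(1.1² + 2.2²) ≈ 2.5 units.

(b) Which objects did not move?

the orange cylinder and the brown cone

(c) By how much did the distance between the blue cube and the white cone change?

-0.3

Before: roughly 2.2 units apart; after: 1.9. That's 0.3 units closer together.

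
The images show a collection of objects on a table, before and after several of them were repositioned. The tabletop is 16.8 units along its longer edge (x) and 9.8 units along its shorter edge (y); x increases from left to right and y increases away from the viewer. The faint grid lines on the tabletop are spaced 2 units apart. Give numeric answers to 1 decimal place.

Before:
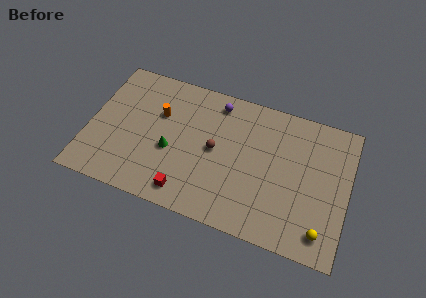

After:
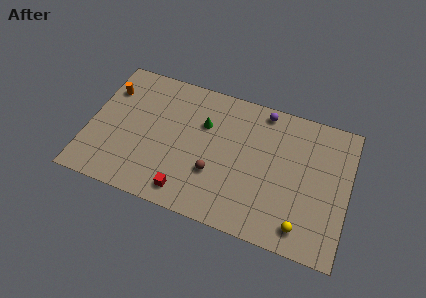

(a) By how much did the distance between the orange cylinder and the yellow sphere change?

+2.3

The distance was about 12.0 in the first image and 14.3 in the second, so they moved 2.3 units further apart.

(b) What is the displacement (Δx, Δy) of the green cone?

(1.9, 2.6)

The green cone started near (5.4, 4.0) and ended near (7.3, 6.6).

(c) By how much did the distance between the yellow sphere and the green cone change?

-1.8

Before: roughly 10.3 units apart; after: 8.5. That's 1.8 units closer together.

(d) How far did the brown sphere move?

1.7

From (8.2, 5.0) to (8.3, 3.3), the brown sphere covered √(0.1² + 1.7²) ≈ 1.7 units.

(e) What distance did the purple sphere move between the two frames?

3.0

The purple sphere moved from about (8.0, 8.4) to (11.0, 8.8), a distance of √(3.0² + 0.4²) ≈ 3.0.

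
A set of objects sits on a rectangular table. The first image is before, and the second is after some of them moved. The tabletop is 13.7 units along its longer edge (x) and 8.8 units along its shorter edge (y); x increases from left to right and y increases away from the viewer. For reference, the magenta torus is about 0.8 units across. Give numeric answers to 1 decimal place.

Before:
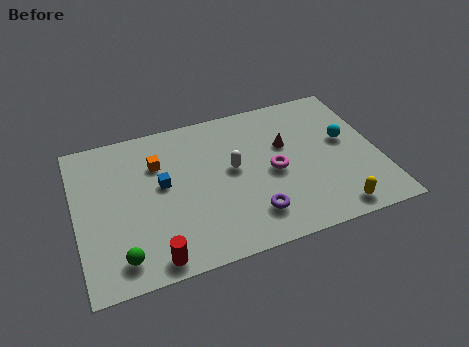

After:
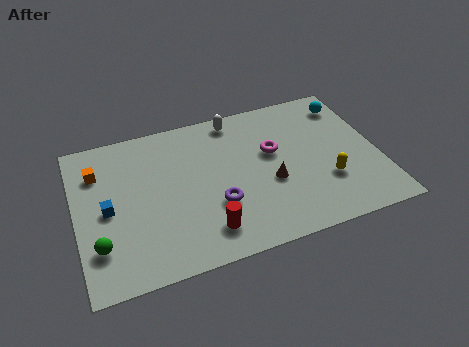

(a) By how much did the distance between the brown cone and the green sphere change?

-0.9

Before: roughly 8.8 units apart; after: 7.9. That's 0.9 units closer together.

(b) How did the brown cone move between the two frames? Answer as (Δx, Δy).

(-0.9, -2.0)

From the two frames, the brown cone sits at roughly (9.6, 5.5) before and (8.7, 3.5) after.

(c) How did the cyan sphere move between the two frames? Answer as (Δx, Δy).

(0.4, 2.2)

The cyan sphere started near (12.3, 5.0) and ended near (12.7, 7.2).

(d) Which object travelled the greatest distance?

the white capsule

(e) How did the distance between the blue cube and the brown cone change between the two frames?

+1.6

The distance was about 5.7 in the first image and 7.3 in the second, so they moved 1.6 units further apart.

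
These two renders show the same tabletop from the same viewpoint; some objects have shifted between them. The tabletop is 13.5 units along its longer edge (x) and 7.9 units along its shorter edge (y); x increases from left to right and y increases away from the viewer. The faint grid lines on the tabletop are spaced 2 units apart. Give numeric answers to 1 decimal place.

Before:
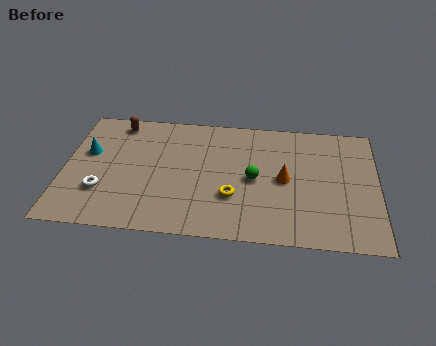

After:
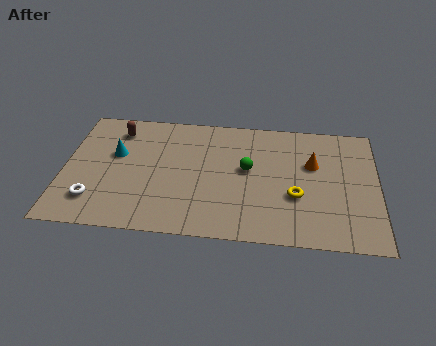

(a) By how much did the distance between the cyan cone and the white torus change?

+0.6

The distance was about 2.5 in the first image and 3.1 in the second, so they moved 0.6 units further apart.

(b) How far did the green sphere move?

0.7

The green sphere was near (8.2, 3.8) before and (7.9, 4.4) after, so it travelled √(0.3² + 0.6²) ≈ 0.7 units.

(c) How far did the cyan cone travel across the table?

1.2

From (1.0, 4.8) to (2.2, 4.8), the cyan cone covered √(1.2² + 0.0²) ≈ 1.2 units.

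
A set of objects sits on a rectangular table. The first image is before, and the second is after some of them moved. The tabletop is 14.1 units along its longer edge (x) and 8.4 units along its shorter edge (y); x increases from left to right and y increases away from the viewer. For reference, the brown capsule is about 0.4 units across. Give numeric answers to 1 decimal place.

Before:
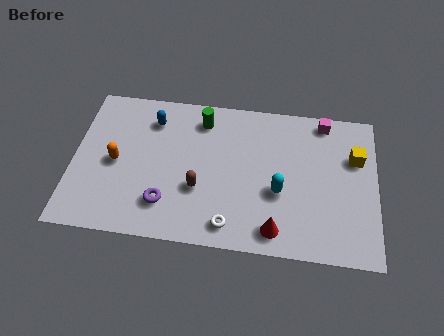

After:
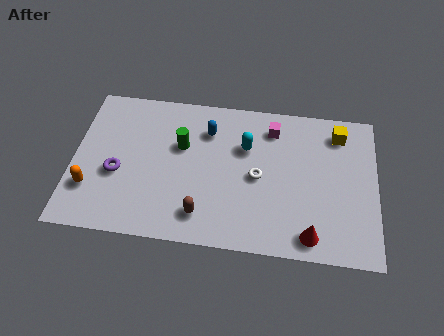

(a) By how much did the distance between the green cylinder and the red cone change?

+0.7

The distance was about 6.7 in the first image and 7.4 in the second, so they moved 0.7 units further apart.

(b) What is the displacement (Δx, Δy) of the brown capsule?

(0.2, -1.4)

The brown capsule started near (5.9, 3.0) and ended near (6.1, 1.6).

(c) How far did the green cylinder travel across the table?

1.8

From (5.9, 6.9) to (5.0, 5.3), the green cylinder covered √(0.9² + 1.6²) ≈ 1.8 units.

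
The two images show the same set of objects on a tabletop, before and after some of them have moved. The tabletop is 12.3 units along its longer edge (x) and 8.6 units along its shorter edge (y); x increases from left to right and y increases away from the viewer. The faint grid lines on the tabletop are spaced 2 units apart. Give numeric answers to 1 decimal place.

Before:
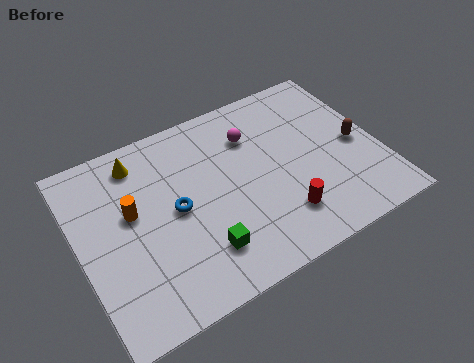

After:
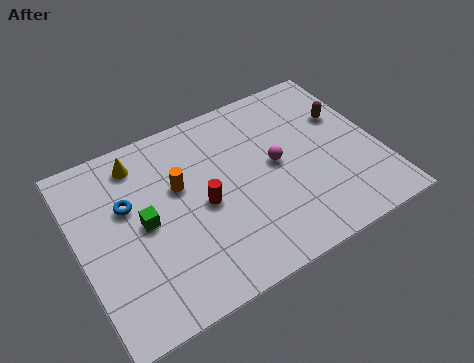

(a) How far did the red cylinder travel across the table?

3.5

The red cylinder moved from about (7.9, 2.0) to (5.0, 4.0), a distance of √(2.9² + 2.0²) ≈ 3.5.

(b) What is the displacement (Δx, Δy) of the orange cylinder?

(2.0, 0.3)

From the two frames, the orange cylinder sits at roughly (2.2, 5.0) before and (4.2, 5.3) after.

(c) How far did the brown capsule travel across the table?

1.6

The brown capsule moved from about (11.4, 4.0) to (11.2, 5.6), a distance of √(0.2² + 1.6²) ≈ 1.6.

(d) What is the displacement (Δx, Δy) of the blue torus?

(-1.8, 1.1)

The blue torus was at about (3.9, 4.3) and moved to about (2.1, 5.4).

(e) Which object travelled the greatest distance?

the red cylinder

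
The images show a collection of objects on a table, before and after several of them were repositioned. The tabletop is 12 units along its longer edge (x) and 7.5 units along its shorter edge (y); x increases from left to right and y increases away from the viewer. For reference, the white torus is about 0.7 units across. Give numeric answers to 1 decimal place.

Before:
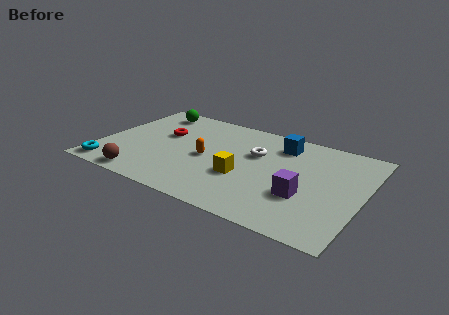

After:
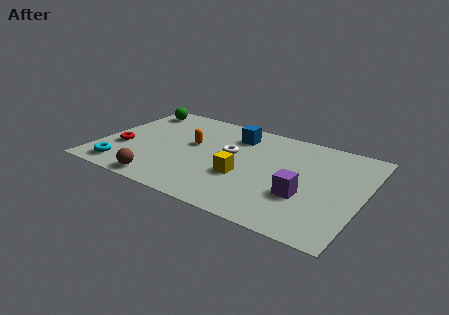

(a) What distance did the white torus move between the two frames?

1.2

From (7.0, 4.8) to (5.9, 4.3), the white torus covered √(1.1² + 0.5²) ≈ 1.2 units.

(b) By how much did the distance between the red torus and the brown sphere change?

-0.9

The distance was about 3.8 in the first image and 2.9 in the second, so they moved 0.9 units closer together.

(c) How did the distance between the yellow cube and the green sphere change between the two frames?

+0.5

They were about 6.1 units apart before and 6.6 after — 0.5 units further apart.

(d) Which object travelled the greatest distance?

the red torus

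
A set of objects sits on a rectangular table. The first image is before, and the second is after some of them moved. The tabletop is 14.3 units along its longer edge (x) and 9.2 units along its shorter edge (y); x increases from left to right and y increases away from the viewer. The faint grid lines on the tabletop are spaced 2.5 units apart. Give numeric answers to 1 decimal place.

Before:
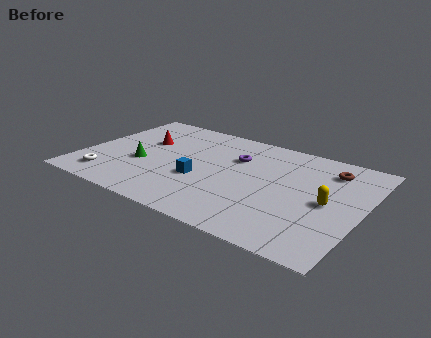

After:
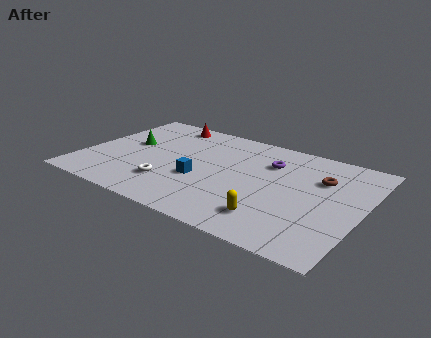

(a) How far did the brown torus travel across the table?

1.0

From (12.3, 7.3) to (12.0, 6.3), the brown torus covered √(0.3² + 1.0²) ≈ 1.0 units.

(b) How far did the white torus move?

3.2

From (1.7, 1.6) to (4.8, 2.4), the white torus covered √(3.1² + 0.8²) ≈ 3.2 units.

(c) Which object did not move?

the blue cube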